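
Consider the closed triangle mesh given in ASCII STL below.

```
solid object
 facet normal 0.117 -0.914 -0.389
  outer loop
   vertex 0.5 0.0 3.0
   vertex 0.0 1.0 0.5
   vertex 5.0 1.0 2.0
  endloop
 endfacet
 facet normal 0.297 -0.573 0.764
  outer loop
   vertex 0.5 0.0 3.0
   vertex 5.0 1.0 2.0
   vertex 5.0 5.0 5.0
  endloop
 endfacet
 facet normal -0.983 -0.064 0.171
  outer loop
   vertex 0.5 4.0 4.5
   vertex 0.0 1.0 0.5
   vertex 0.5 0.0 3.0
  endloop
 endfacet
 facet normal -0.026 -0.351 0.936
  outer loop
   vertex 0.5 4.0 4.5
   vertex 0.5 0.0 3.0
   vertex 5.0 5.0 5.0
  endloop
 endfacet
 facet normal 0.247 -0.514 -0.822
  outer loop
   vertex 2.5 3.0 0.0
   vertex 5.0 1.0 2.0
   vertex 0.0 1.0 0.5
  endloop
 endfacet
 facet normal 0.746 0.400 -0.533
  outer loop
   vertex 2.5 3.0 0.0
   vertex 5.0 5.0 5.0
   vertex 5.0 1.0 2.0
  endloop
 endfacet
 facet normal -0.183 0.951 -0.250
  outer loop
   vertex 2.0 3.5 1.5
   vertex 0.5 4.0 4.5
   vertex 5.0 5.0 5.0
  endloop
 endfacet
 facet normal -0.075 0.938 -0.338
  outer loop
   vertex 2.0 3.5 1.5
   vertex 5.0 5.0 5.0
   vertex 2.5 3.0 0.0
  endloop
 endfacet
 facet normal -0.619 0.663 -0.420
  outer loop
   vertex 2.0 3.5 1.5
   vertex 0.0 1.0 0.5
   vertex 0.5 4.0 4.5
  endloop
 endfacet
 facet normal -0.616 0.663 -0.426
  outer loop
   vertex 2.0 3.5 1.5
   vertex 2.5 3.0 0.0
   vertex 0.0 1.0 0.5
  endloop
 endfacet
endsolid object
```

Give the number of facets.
10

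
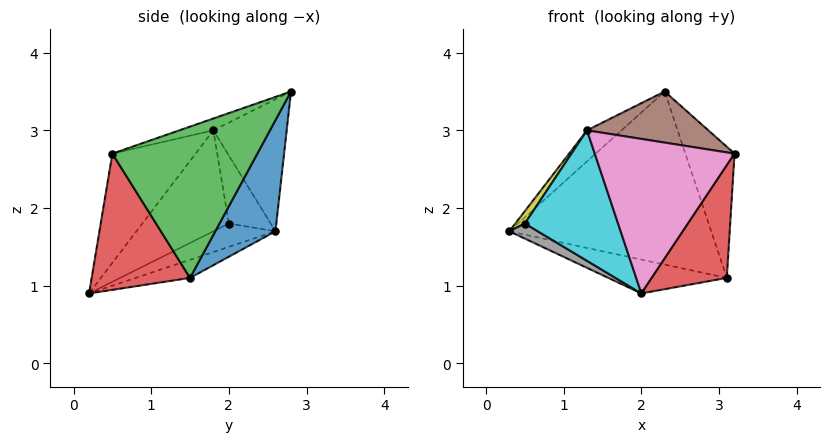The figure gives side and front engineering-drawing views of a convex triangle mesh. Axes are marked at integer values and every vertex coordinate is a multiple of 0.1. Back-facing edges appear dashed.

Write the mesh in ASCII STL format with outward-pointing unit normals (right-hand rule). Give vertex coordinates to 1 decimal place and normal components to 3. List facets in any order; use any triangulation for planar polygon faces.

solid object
 facet normal 0.263 0.882 -0.390
  outer loop
   vertex 3.1 1.5 1.1
   vertex 0.3 2.6 1.7
   vertex 2.3 2.8 3.5
  endloop
 endfacet
 facet normal -0.111 0.242 -0.964
  outer loop
   vertex 3.1 1.5 1.1
   vertex 2.0 0.2 0.9
   vertex 0.3 2.6 1.7
  endloop
 endfacet
 facet normal 0.938 0.318 0.140
  outer loop
   vertex 3.1 1.5 1.1
   vertex 2.3 2.8 3.5
   vertex 3.2 0.5 2.7
  endloop
 endfacet
 facet normal 0.731 -0.558 -0.394
  outer loop
   vertex 3.1 1.5 1.1
   vertex 3.2 0.5 2.7
   vertex 2.0 0.2 0.9
  endloop
 endfacet
 facet normal -0.653 0.307 0.692
  outer loop
   vertex 1.3 1.8 3.0
   vertex 2.3 2.8 3.5
   vertex 0.3 2.6 1.7
  endloop
 endfacet
 facet normal -0.101 -0.362 0.927
  outer loop
   vertex 1.3 1.8 3.0
   vertex 3.2 0.5 2.7
   vertex 2.3 2.8 3.5
  endloop
 endfacet
 facet normal -0.460 -0.773 0.436
  outer loop
   vertex 1.3 1.8 3.0
   vertex 2.0 0.2 0.9
   vertex 3.2 0.5 2.7
  endloop
 endfacet
 facet normal -0.751 -0.344 -0.563
  outer loop
   vertex 0.5 2.0 1.8
   vertex 0.3 2.6 1.7
   vertex 2.0 0.2 0.9
  endloop
 endfacet
 facet normal -0.831 -0.190 0.522
  outer loop
   vertex 0.5 2.0 1.8
   vertex 1.3 1.8 3.0
   vertex 0.3 2.6 1.7
  endloop
 endfacet
 facet normal -0.646 -0.696 0.315
  outer loop
   vertex 0.5 2.0 1.8
   vertex 2.0 0.2 0.9
   vertex 1.3 1.8 3.0
  endloop
 endfacet
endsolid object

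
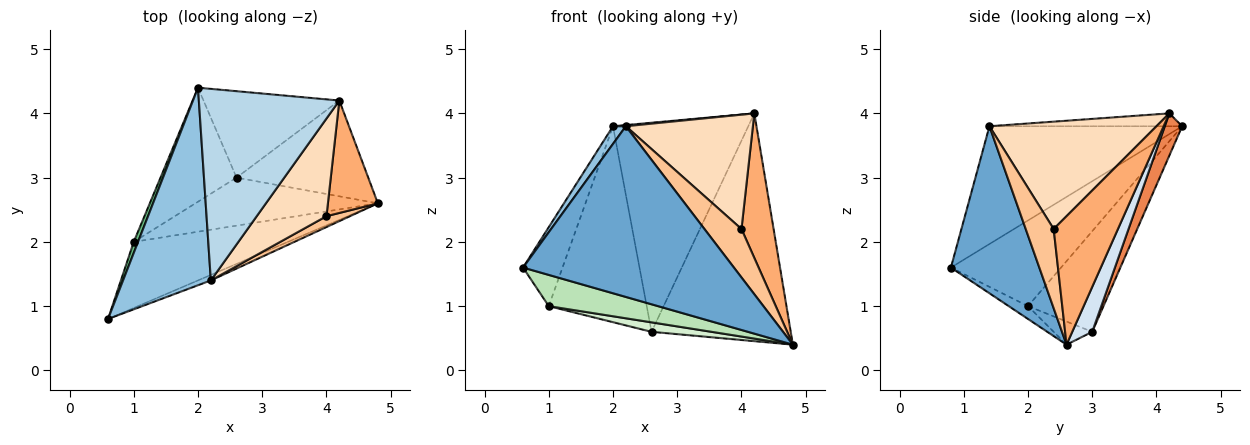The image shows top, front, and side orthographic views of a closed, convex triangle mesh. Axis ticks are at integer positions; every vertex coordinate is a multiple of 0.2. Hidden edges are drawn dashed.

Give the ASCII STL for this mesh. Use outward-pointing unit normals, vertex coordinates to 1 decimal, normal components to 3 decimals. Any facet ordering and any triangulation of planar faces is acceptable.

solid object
 facet normal 0.387 -0.922 -0.030
  outer loop
   vertex 2.2 1.4 3.8
   vertex 0.6 0.8 1.6
   vertex 4.8 2.6 0.4
  endloop
 endfacet
 facet normal -0.801 -0.053 0.597
  outer loop
   vertex 2.2 1.4 3.8
   vertex 2.0 4.4 3.8
   vertex 0.6 0.8 1.6
  endloop
 endfacet
 facet normal -0.091 -0.006 0.996
  outer loop
   vertex 2.2 1.4 3.8
   vertex 4.2 4.2 4.0
   vertex 2.0 4.4 3.8
  endloop
 endfacet
 facet normal 0.131 0.914 -0.384
  outer loop
   vertex 2.6 3.0 0.6
   vertex 4.2 4.2 4.0
   vertex 4.8 2.6 0.4
  endloop
 endfacet
 facet normal 0.118 0.918 -0.379
  outer loop
   vertex 2.6 3.0 0.6
   vertex 2.0 4.4 3.8
   vertex 4.2 4.2 4.0
  endloop
 endfacet
 facet normal 0.845 -0.422 0.329
  outer loop
   vertex 4.0 2.4 2.2
   vertex 4.8 2.6 0.4
   vertex 4.2 4.2 4.0
  endloop
 endfacet
 facet normal 0.593 -0.786 0.176
  outer loop
   vertex 4.0 2.4 2.2
   vertex 2.2 1.4 3.8
   vertex 4.8 2.6 0.4
  endloop
 endfacet
 facet normal 0.707 -0.538 0.459
  outer loop
   vertex 4.0 2.4 2.2
   vertex 4.2 4.2 4.0
   vertex 2.2 1.4 3.8
  endloop
 endfacet
 facet normal -0.940 0.337 0.047
  outer loop
   vertex 1.0 2.0 1.0
   vertex 0.6 0.8 1.6
   vertex 2.0 4.4 3.8
  endloop
 endfacet
 facet normal -0.554 0.719 -0.419
  outer loop
   vertex 1.0 2.0 1.0
   vertex 2.0 4.4 3.8
   vertex 2.6 3.0 0.6
  endloop
 endfacet
 facet normal -0.075 -0.426 -0.902
  outer loop
   vertex 1.0 2.0 1.0
   vertex 4.8 2.6 0.4
   vertex 0.6 0.8 1.6
  endloop
 endfacet
 facet normal -0.123 -0.192 -0.974
  outer loop
   vertex 1.0 2.0 1.0
   vertex 2.6 3.0 0.6
   vertex 4.8 2.6 0.4
  endloop
 endfacet
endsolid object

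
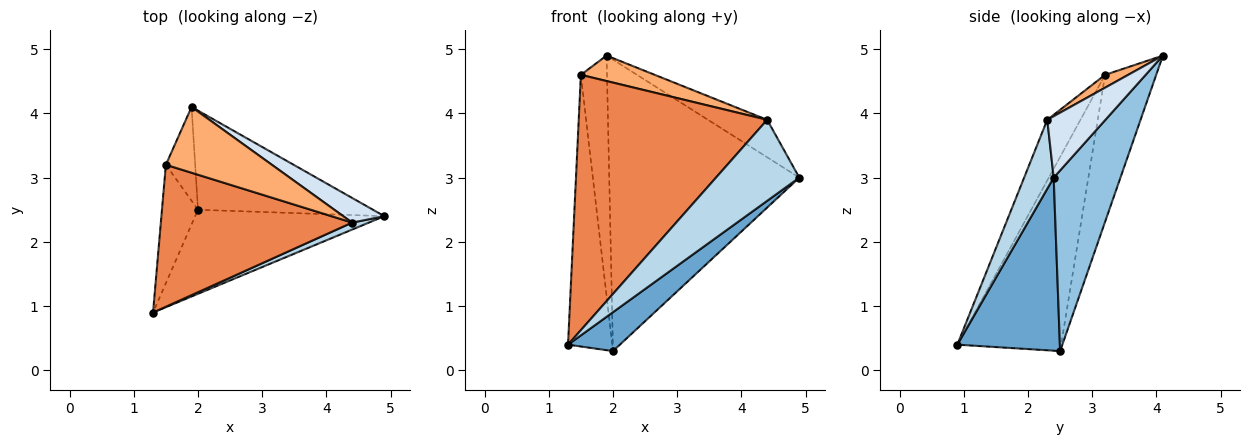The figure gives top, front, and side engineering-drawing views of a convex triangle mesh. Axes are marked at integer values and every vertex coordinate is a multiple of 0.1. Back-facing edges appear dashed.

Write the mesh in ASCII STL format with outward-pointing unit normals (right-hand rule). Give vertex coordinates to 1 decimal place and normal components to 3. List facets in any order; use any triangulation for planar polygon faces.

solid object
 facet normal 0.639 -0.323 -0.698
  outer loop
   vertex 2.0 2.5 0.3
   vertex 4.9 2.4 3.0
   vertex 1.3 0.9 0.4
  endloop
 endfacet
 facet normal 0.316 0.898 -0.306
  outer loop
   vertex 2.0 2.5 0.3
   vertex 1.9 4.1 4.9
   vertex 4.9 2.4 3.0
  endloop
 endfacet
 facet normal 0.333 -0.939 0.081
  outer loop
   vertex 4.4 2.3 3.9
   vertex 1.3 0.9 0.4
   vertex 4.9 2.4 3.0
  endloop
 endfacet
 facet normal 0.635 0.646 0.424
  outer loop
   vertex 4.4 2.3 3.9
   vertex 4.9 2.4 3.0
   vertex 1.9 4.1 4.9
  endloop
 endfacet
 facet normal -0.152 -0.864 0.480
  outer loop
   vertex 1.5 3.2 4.6
   vertex 1.3 0.9 0.4
   vertex 4.4 2.3 3.9
  endloop
 endfacet
 facet normal 0.112 -0.359 0.927
  outer loop
   vertex 1.5 3.2 4.6
   vertex 4.4 2.3 3.9
   vertex 1.9 4.1 4.9
  endloop
 endfacet
 facet normal -0.907 0.386 -0.168
  outer loop
   vertex 1.5 3.2 4.6
   vertex 2.0 2.5 0.3
   vertex 1.3 0.9 0.4
  endloop
 endfacet
 facet normal -0.877 0.448 -0.175
  outer loop
   vertex 1.5 3.2 4.6
   vertex 1.9 4.1 4.9
   vertex 2.0 2.5 0.3
  endloop
 endfacet
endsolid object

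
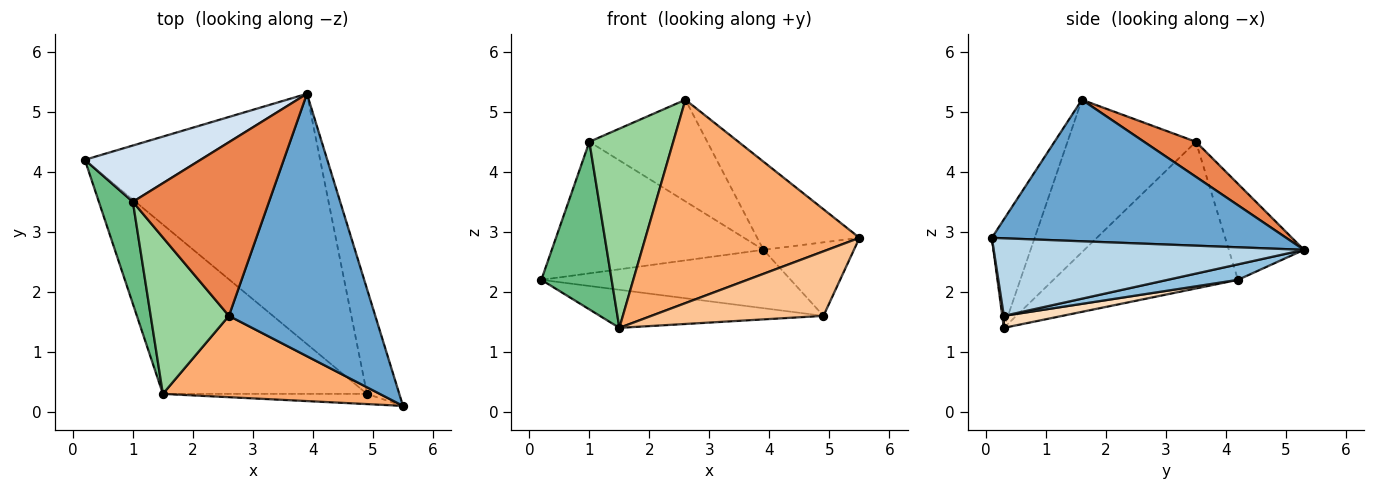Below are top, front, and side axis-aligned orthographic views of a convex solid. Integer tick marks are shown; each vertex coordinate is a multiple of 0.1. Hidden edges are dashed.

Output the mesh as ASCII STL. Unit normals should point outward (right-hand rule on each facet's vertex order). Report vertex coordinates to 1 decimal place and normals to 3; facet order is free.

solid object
 facet normal 0.676 0.235 0.699
  outer loop
   vertex 2.6 1.6 5.2
   vertex 5.5 0.1 2.9
   vertex 3.9 5.3 2.7
  endloop
 endfacet
 facet normal 0.064 0.227 -0.972
  outer loop
   vertex 4.9 0.3 1.6
   vertex 0.2 4.2 2.2
   vertex 3.9 5.3 2.7
  endloop
 endfacet
 facet normal 0.891 0.260 -0.371
  outer loop
   vertex 4.9 0.3 1.6
   vertex 3.9 5.3 2.7
   vertex 5.5 0.1 2.9
  endloop
 endfacet
 facet normal -0.310 0.874 0.374
  outer loop
   vertex 1.0 3.5 4.5
   vertex 3.9 5.3 2.7
   vertex 0.2 4.2 2.2
  endloop
 endfacet
 facet normal 0.217 0.493 0.843
  outer loop
   vertex 1.0 3.5 4.5
   vertex 2.6 1.6 5.2
   vertex 3.9 5.3 2.7
  endloop
 endfacet
 facet normal -0.183 -0.913 0.365
  outer loop
   vertex 1.5 0.3 1.4
   vertex 5.5 0.1 2.9
   vertex 2.6 1.6 5.2
  endloop
 endfacet
 facet normal 0.009 -0.988 -0.156
  outer loop
   vertex 1.5 0.3 1.4
   vertex 4.9 0.3 1.6
   vertex 5.5 0.1 2.9
  endloop
 endfacet
 facet normal 0.057 0.219 -0.974
  outer loop
   vertex 1.5 0.3 1.4
   vertex 0.2 4.2 2.2
   vertex 4.9 0.3 1.6
  endloop
 endfacet
 facet normal -0.913 -0.348 0.212
  outer loop
   vertex 1.5 0.3 1.4
   vertex 1.0 3.5 4.5
   vertex 0.2 4.2 2.2
  endloop
 endfacet
 facet normal -0.769 -0.502 0.395
  outer loop
   vertex 1.5 0.3 1.4
   vertex 2.6 1.6 5.2
   vertex 1.0 3.5 4.5
  endloop
 endfacet
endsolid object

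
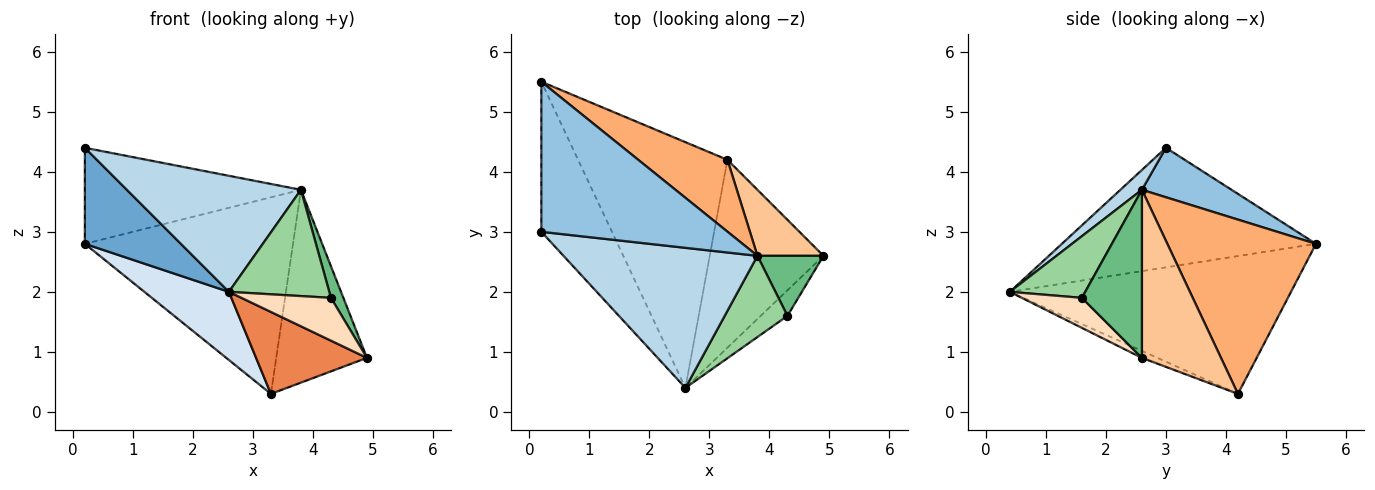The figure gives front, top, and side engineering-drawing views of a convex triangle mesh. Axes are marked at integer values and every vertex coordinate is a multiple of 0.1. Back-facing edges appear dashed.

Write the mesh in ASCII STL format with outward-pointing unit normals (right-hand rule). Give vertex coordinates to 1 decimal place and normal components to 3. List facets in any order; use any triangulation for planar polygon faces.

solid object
 facet normal -0.819 -0.309 -0.484
  outer loop
   vertex 0.2 3.0 4.4
   vertex 0.2 5.5 2.8
   vertex 2.6 0.4 2.0
  endloop
 endfacet
 facet normal 0.218 0.526 0.822
  outer loop
   vertex 3.8 2.6 3.7
   vertex 0.2 5.5 2.8
   vertex 0.2 3.0 4.4
  endloop
 endfacet
 facet normal 0.079 -0.636 0.768
  outer loop
   vertex 3.8 2.6 3.7
   vertex 0.2 3.0 4.4
   vertex 2.6 0.4 2.0
  endloop
 endfacet
 facet normal -0.664 -0.200 -0.720
  outer loop
   vertex 3.3 4.2 0.3
   vertex 2.6 0.4 2.0
   vertex 0.2 5.5 2.8
  endloop
 endfacet
 facet normal -0.056 -0.399 -0.915
  outer loop
   vertex 3.3 4.2 0.3
   vertex 4.9 2.6 0.9
   vertex 2.6 0.4 2.0
  endloop
 endfacet
 facet normal 0.557 0.780 0.285
  outer loop
   vertex 3.3 4.2 0.3
   vertex 0.2 5.5 2.8
   vertex 3.8 2.6 3.7
  endloop
 endfacet
 facet normal 0.636 0.730 0.250
  outer loop
   vertex 3.3 4.2 0.3
   vertex 3.8 2.6 3.7
   vertex 4.9 2.6 0.9
  endloop
 endfacet
 facet normal 0.499 -0.744 -0.445
  outer loop
   vertex 4.3 1.6 1.9
   vertex 2.6 0.4 2.0
   vertex 4.9 2.6 0.9
  endloop
 endfacet
 facet normal 0.914 -0.189 0.359
  outer loop
   vertex 4.3 1.6 1.9
   vertex 4.9 2.6 0.9
   vertex 3.8 2.6 3.7
  endloop
 endfacet
 facet normal 0.512 -0.682 0.521
  outer loop
   vertex 4.3 1.6 1.9
   vertex 3.8 2.6 3.7
   vertex 2.6 0.4 2.0
  endloop
 endfacet
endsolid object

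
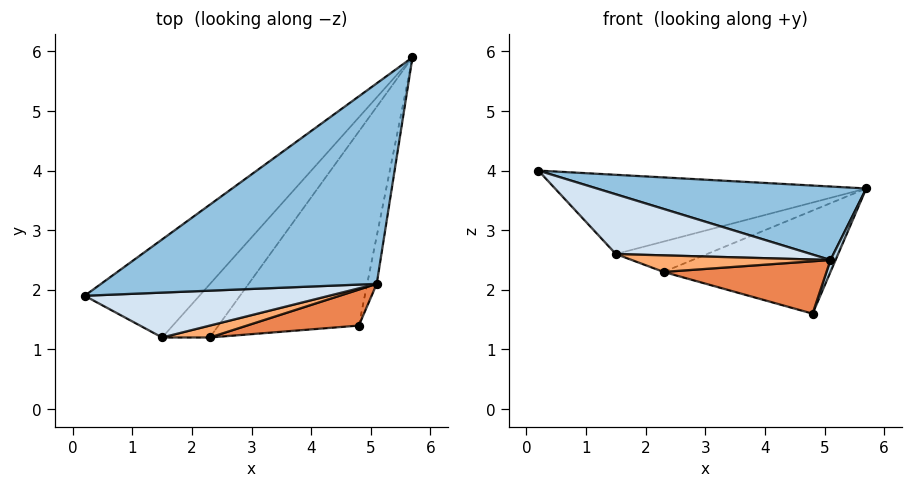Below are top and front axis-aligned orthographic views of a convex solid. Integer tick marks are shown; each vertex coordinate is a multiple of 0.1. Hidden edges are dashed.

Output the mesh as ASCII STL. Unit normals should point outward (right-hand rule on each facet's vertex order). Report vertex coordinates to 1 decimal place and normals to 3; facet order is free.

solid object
 facet normal -0.447 0.562 -0.696
  outer loop
   vertex 1.5 1.2 2.6
   vertex 0.2 1.9 4.0
   vertex 5.7 5.9 3.7
  endloop
 endfacet
 facet normal 0.289 -0.329 0.899
  outer loop
   vertex 5.1 2.1 2.5
   vertex 5.7 5.9 3.7
   vertex 0.2 1.9 4.0
  endloop
 endfacet
 facet normal 0.961 -0.067 -0.268
  outer loop
   vertex 5.1 2.1 2.5
   vertex 4.8 1.4 1.6
   vertex 5.7 5.9 3.7
  endloop
 endfacet
 facet normal 0.212 -0.781 0.587
  outer loop
   vertex 5.1 2.1 2.5
   vertex 0.2 1.9 4.0
   vertex 1.5 1.2 2.6
  endloop
 endfacet
 facet normal 0.219 -0.804 0.552
  outer loop
   vertex 2.3 1.2 2.3
   vertex 4.8 1.4 1.6
   vertex 5.1 2.1 2.5
  endloop
 endfacet
 facet normal 0.214 -0.793 0.571
  outer loop
   vertex 2.3 1.2 2.3
   vertex 5.1 2.1 2.5
   vertex 1.5 1.2 2.6
  endloop
 endfacet
 facet normal -0.274 0.451 -0.849
  outer loop
   vertex 2.3 1.2 2.3
   vertex 5.7 5.9 3.7
   vertex 4.8 1.4 1.6
  endloop
 endfacet
 facet normal -0.310 0.470 -0.826
  outer loop
   vertex 2.3 1.2 2.3
   vertex 1.5 1.2 2.6
   vertex 5.7 5.9 3.7
  endloop
 endfacet
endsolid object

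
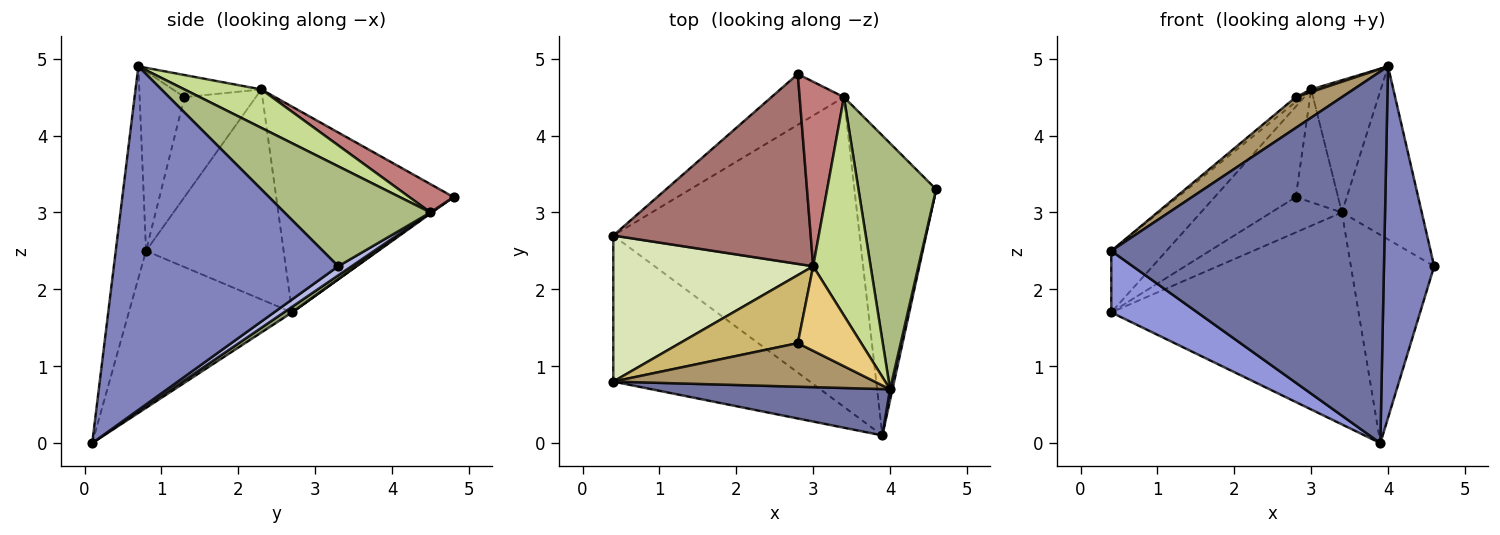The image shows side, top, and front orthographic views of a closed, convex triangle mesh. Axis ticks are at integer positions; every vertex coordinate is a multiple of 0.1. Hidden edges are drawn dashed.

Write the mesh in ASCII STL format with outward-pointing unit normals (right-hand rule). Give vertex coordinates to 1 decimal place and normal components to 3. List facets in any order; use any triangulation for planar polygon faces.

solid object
 facet normal -0.109 -0.986 0.123
  outer loop
   vertex 4.0 0.7 4.9
   vertex 0.4 0.8 2.5
   vertex 3.9 0.1 0.0
  endloop
 endfacet
 facet normal 0.976 -0.218 0.007
  outer loop
   vertex 4.0 0.7 4.9
   vertex 3.9 0.1 0.0
   vertex 4.6 3.3 2.3
  endloop
 endfacet
 facet normal -0.593 -0.313 -0.742
  outer loop
   vertex 0.4 2.7 1.7
   vertex 3.9 0.1 0.0
   vertex 0.4 0.8 2.5
  endloop
 endfacet
 facet normal 0.091 0.568 -0.818
  outer loop
   vertex 3.4 4.5 3.0
   vertex 4.6 3.3 2.3
   vertex 3.9 0.1 0.0
  endloop
 endfacet
 facet normal 0.019 0.565 -0.825
  outer loop
   vertex 3.4 4.5 3.0
   vertex 3.9 0.1 0.0
   vertex 0.4 2.7 1.7
  endloop
 endfacet
 facet normal 0.725 0.396 0.563
  outer loop
   vertex 3.4 4.5 3.0
   vertex 4.0 0.7 4.9
   vertex 4.6 3.3 2.3
  endloop
 endfacet
 facet normal 0.497 0.450 0.742
  outer loop
   vertex 3.0 2.3 4.6
   vertex 4.0 0.7 4.9
   vertex 3.4 4.5 3.0
  endloop
 endfacet
 facet normal -0.696 0.279 0.662
  outer loop
   vertex 3.0 2.3 4.6
   vertex 0.4 2.7 1.7
   vertex 0.4 0.8 2.5
  endloop
 endfacet
 facet normal -0.489 -0.503 0.713
  outer loop
   vertex 2.8 1.3 4.5
   vertex 0.4 0.8 2.5
   vertex 4.0 0.7 4.9
  endloop
 endfacet
 facet normal -0.646 0.053 0.762
  outer loop
   vertex 2.8 1.3 4.5
   vertex 3.0 2.3 4.6
   vertex 0.4 0.8 2.5
  endloop
 endfacet
 facet normal -0.329 -0.029 0.944
  outer loop
   vertex 2.8 1.3 4.5
   vertex 4.0 0.7 4.9
   vertex 3.0 2.3 4.6
  endloop
 endfacet
 facet normal 0.012 0.572 -0.820
  outer loop
   vertex 2.8 4.8 3.2
   vertex 3.4 4.5 3.0
   vertex 0.4 2.7 1.7
  endloop
 endfacet
 facet normal -0.685 0.313 0.658
  outer loop
   vertex 2.8 4.8 3.2
   vertex 0.4 2.7 1.7
   vertex 3.0 2.3 4.6
  endloop
 endfacet
 facet normal 0.479 0.458 0.749
  outer loop
   vertex 2.8 4.8 3.2
   vertex 3.0 2.3 4.6
   vertex 3.4 4.5 3.0
  endloop
 endfacet
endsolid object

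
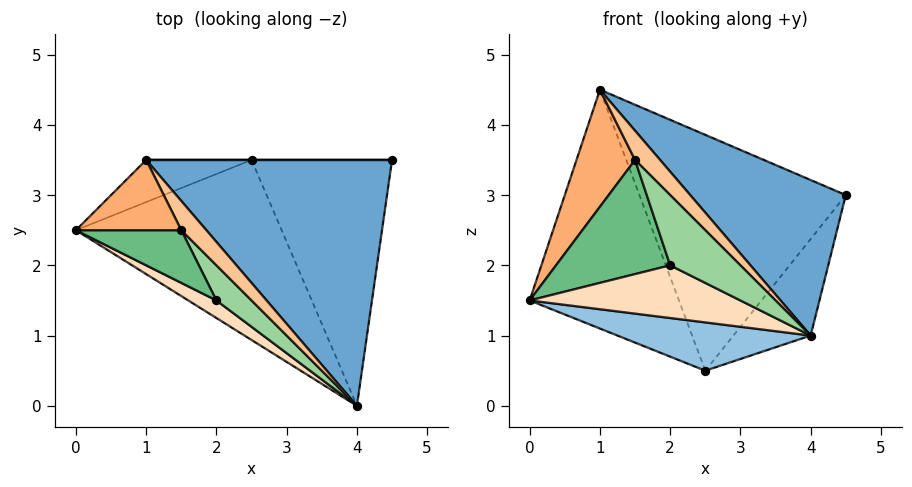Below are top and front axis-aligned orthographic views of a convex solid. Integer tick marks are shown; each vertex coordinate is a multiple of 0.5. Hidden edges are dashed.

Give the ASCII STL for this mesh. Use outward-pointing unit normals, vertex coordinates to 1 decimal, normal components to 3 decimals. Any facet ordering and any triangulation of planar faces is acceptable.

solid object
 facet normal 0.341 -0.503 0.795
  outer loop
   vertex 1.0 3.5 4.5
   vertex 4.0 0.0 1.0
   vertex 4.5 3.5 3.0
  endloop
 endfacet
 facet normal -0.272 -0.249 -0.929
  outer loop
   vertex 2.5 3.5 0.5
   vertex 4.0 0.0 1.0
   vertex 0.0 2.5 1.5
  endloop
 endfacet
 facet normal 0.758 0.238 -0.607
  outer loop
   vertex 2.5 3.5 0.5
   vertex 4.5 3.5 3.0
   vertex 4.0 0.0 1.0
  endloop
 endfacet
 facet normal -0.420 0.894 -0.158
  outer loop
   vertex 2.5 3.5 0.5
   vertex 0.0 2.5 1.5
   vertex 1.0 3.5 4.5
  endloop
 endfacet
 facet normal 0.000 1.000 0.000
  outer loop
   vertex 2.5 3.5 0.5
   vertex 1.0 3.5 4.5
   vertex 4.5 3.5 3.0
  endloop
 endfacet
 facet normal -0.566 -0.707 0.424
  outer loop
   vertex 1.5 2.5 3.5
   vertex 1.0 3.5 4.5
   vertex 0.0 2.5 1.5
  endloop
 endfacet
 facet normal 0.000 -0.707 0.707
  outer loop
   vertex 1.5 2.5 3.5
   vertex 4.0 0.0 1.0
   vertex 1.0 3.5 4.5
  endloop
 endfacet
 facet normal -0.484 -0.830 0.277
  outer loop
   vertex 2.0 1.5 2.0
   vertex 0.0 2.5 1.5
   vertex 4.0 0.0 1.0
  endloop
 endfacet
 facet normal -0.488 -0.793 0.366
  outer loop
   vertex 2.0 1.5 2.0
   vertex 1.5 2.5 3.5
   vertex 0.0 2.5 1.5
  endloop
 endfacet
 facet normal -0.408 -0.816 0.408
  outer loop
   vertex 2.0 1.5 2.0
   vertex 4.0 0.0 1.0
   vertex 1.5 2.5 3.5
  endloop
 endfacet
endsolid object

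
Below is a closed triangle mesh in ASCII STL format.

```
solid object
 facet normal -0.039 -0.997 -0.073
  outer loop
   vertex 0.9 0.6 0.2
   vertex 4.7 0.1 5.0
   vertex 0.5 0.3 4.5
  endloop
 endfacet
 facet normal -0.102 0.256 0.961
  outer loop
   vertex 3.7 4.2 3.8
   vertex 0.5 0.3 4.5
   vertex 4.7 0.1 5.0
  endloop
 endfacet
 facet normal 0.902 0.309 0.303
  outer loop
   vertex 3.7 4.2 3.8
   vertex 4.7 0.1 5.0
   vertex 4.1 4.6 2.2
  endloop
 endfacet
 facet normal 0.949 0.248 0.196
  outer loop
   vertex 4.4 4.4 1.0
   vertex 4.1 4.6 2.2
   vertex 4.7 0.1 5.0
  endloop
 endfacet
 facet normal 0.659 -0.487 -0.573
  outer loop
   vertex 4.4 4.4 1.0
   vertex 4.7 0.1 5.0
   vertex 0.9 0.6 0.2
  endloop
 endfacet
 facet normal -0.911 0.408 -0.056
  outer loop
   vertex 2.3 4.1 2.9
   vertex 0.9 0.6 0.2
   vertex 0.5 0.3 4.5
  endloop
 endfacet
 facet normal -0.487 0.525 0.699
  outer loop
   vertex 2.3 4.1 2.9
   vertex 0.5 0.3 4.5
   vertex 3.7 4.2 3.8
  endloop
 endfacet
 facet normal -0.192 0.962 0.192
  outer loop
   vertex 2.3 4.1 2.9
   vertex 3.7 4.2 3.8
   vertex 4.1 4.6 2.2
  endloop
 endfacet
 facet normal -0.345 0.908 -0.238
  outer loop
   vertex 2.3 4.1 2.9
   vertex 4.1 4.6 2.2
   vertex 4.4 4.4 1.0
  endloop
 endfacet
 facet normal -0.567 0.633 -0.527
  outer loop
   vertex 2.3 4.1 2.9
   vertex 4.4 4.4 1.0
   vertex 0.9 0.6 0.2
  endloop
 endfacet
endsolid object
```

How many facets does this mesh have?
10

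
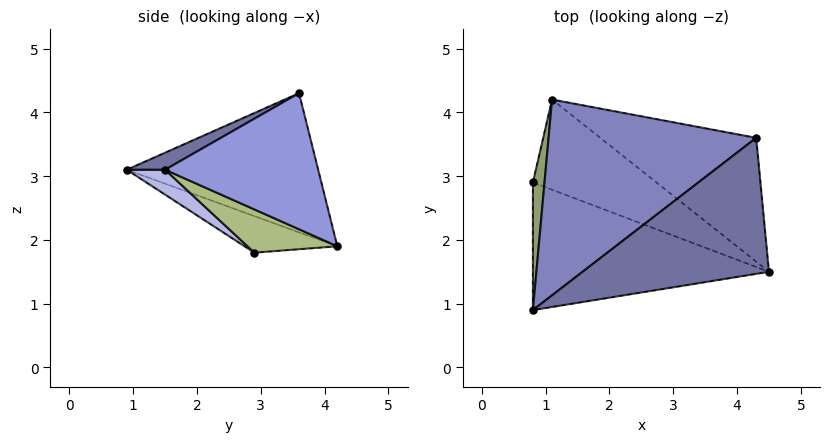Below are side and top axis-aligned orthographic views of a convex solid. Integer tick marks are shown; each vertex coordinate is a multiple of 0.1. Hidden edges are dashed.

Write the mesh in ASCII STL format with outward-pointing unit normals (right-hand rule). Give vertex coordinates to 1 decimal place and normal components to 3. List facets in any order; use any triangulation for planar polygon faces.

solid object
 facet normal 0.079 -0.489 0.869
  outer loop
   vertex 4.3 3.6 4.3
   vertex 0.8 0.9 3.1
   vertex 4.5 1.5 3.1
  endloop
 endfacet
 facet normal -0.525 0.333 0.783
  outer loop
   vertex 4.3 3.6 4.3
   vertex 1.1 4.2 1.9
   vertex 0.8 0.9 3.1
  endloop
 endfacet
 facet normal 0.590 0.442 -0.676
  outer loop
   vertex 4.3 3.6 4.3
   vertex 4.5 1.5 3.1
   vertex 1.1 4.2 1.9
  endloop
 endfacet
 facet normal 0.088 -0.543 -0.835
  outer loop
   vertex 0.8 2.9 1.8
   vertex 4.5 1.5 3.1
   vertex 0.8 0.9 3.1
  endloop
 endfacet
 facet normal -0.935 0.193 0.297
  outer loop
   vertex 0.8 2.9 1.8
   vertex 0.8 0.9 3.1
   vertex 1.1 4.2 1.9
  endloop
 endfacet
 facet normal 0.330 -0.004 -0.944
  outer loop
   vertex 0.8 2.9 1.8
   vertex 1.1 4.2 1.9
   vertex 4.5 1.5 3.1
  endloop
 endfacet
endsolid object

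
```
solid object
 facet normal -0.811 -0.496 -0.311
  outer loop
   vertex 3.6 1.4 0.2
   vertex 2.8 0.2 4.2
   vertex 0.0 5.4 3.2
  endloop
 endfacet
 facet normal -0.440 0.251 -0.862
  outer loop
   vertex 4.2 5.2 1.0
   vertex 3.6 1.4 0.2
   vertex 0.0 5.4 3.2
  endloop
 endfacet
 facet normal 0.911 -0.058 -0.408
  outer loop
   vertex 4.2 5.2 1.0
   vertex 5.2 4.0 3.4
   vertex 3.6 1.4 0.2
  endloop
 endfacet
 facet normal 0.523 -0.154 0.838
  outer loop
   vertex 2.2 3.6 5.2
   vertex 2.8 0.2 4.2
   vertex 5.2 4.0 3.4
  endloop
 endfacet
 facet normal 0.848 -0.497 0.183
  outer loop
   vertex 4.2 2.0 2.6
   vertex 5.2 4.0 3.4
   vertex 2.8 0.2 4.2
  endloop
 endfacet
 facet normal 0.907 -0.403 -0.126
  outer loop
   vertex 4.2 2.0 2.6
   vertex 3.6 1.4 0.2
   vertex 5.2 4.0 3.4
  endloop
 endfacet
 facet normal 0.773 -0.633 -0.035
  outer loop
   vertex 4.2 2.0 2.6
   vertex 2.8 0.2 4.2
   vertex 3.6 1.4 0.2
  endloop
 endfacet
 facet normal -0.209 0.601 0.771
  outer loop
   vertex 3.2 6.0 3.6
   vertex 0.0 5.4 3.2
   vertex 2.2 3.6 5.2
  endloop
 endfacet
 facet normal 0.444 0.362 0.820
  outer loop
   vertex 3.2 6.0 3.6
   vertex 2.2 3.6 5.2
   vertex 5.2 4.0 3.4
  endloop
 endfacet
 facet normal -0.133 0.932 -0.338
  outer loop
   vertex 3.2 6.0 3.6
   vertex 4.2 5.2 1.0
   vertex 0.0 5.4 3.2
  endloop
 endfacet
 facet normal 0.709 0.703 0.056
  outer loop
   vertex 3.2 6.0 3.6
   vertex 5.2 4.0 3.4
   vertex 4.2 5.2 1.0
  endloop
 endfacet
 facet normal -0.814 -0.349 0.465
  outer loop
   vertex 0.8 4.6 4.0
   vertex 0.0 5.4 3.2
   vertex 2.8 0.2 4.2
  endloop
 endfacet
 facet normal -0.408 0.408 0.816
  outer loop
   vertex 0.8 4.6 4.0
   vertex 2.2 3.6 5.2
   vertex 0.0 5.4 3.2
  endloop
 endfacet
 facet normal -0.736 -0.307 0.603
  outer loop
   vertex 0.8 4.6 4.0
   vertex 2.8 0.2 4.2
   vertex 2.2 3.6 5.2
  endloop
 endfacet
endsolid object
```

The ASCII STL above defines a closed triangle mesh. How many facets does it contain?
14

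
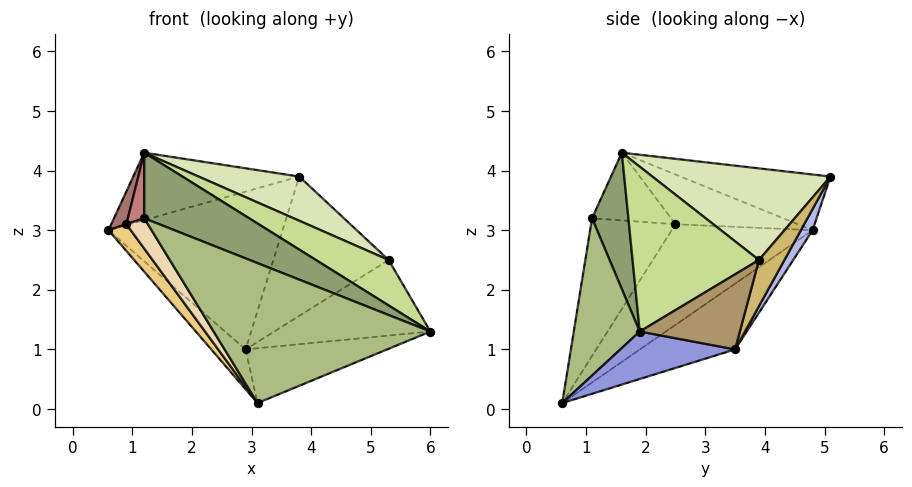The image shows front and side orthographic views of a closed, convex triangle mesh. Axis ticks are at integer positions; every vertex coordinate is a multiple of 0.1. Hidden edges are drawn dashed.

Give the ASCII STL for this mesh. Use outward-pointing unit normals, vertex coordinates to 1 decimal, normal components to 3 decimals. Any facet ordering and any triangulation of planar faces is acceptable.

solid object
 facet normal -0.284 0.315 0.906
  outer loop
   vertex 3.8 5.1 3.9
   vertex 0.6 4.8 3.0
   vertex 1.2 1.6 4.3
  endloop
 endfacet
 facet normal -0.573 0.207 -0.793
  outer loop
   vertex 2.9 3.5 1.0
   vertex 3.1 0.6 0.1
   vertex 0.6 4.8 3.0
  endloop
 endfacet
 facet normal 0.245 0.303 -0.921
  outer loop
   vertex 2.9 3.5 1.0
   vertex 6.0 1.9 1.3
   vertex 3.1 0.6 0.1
  endloop
 endfacet
 facet normal 0.058 0.866 -0.496
  outer loop
   vertex 2.9 3.5 1.0
   vertex 0.6 4.8 3.0
   vertex 3.8 5.1 3.9
  endloop
 endfacet
 facet normal 0.301 -0.868 0.395
  outer loop
   vertex 1.2 1.1 3.2
   vertex 6.0 1.9 1.3
   vertex 1.2 1.6 4.3
  endloop
 endfacet
 facet normal 0.276 -0.908 0.316
  outer loop
   vertex 1.2 1.1 3.2
   vertex 3.1 0.6 0.1
   vertex 6.0 1.9 1.3
  endloop
 endfacet
 facet normal 0.519 -0.299 0.801
  outer loop
   vertex 5.3 3.9 2.5
   vertex 1.2 1.6 4.3
   vertex 6.0 1.9 1.3
  endloop
 endfacet
 facet normal 0.517 -0.292 0.804
  outer loop
   vertex 5.3 3.9 2.5
   vertex 3.8 5.1 3.9
   vertex 1.2 1.6 4.3
  endloop
 endfacet
 facet normal 0.365 0.570 -0.736
  outer loop
   vertex 5.3 3.9 2.5
   vertex 6.0 1.9 1.3
   vertex 2.9 3.5 1.0
  endloop
 endfacet
 facet normal 0.185 0.835 -0.518
  outer loop
   vertex 5.3 3.9 2.5
   vertex 2.9 3.5 1.0
   vertex 3.8 5.1 3.9
  endloop
 endfacet
 facet normal -0.837 -0.132 -0.530
  outer loop
   vertex 0.9 2.5 3.1
   vertex 0.6 4.8 3.0
   vertex 3.1 0.6 0.1
  endloop
 endfacet
 facet normal -0.848 -0.216 -0.485
  outer loop
   vertex 0.9 2.5 3.1
   vertex 3.1 0.6 0.1
   vertex 1.2 1.1 3.2
  endloop
 endfacet
 facet normal -0.981 -0.121 0.154
  outer loop
   vertex 0.9 2.5 3.1
   vertex 1.2 1.6 4.3
   vertex 0.6 4.8 3.0
  endloop
 endfacet
 facet normal -0.975 -0.202 0.092
  outer loop
   vertex 0.9 2.5 3.1
   vertex 1.2 1.1 3.2
   vertex 1.2 1.6 4.3
  endloop
 endfacet
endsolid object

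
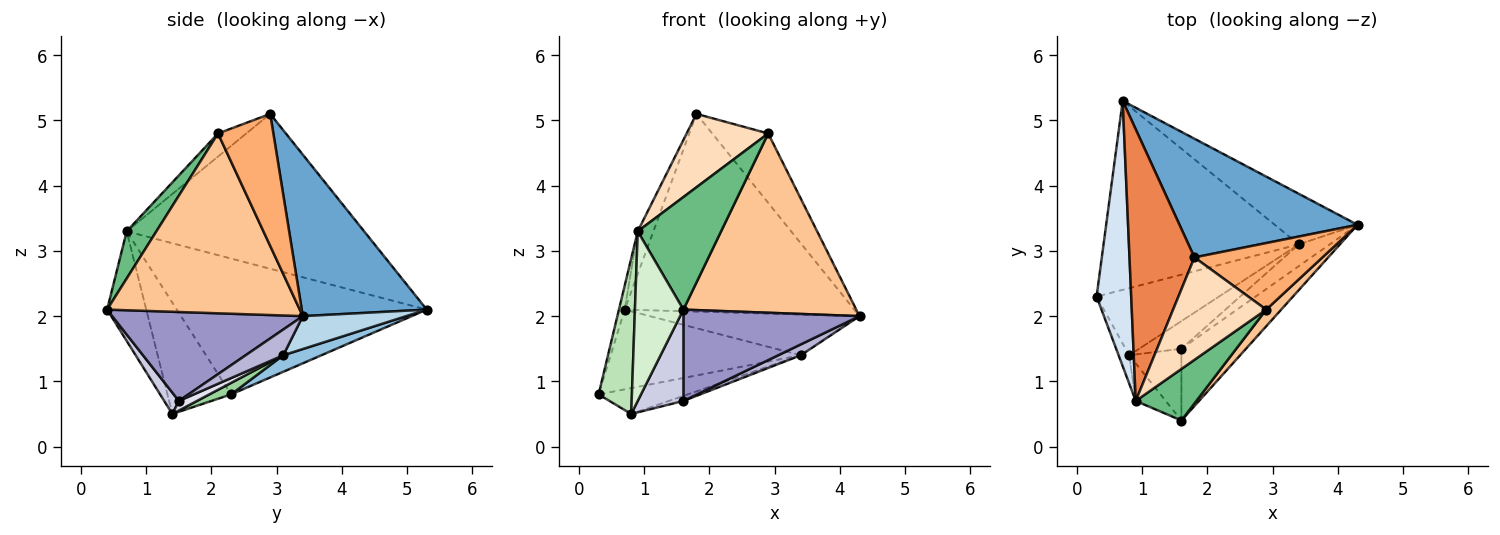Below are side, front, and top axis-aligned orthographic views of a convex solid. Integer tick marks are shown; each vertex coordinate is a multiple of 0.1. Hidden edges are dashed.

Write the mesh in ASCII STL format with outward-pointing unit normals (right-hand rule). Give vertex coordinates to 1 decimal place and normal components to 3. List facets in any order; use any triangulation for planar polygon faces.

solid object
 facet normal 0.423 0.777 0.466
  outer loop
   vertex 1.8 2.9 5.1
   vertex 4.3 3.4 2.0
   vertex 0.7 5.3 2.1
  endloop
 endfacet
 facet normal 0.078 0.388 -0.919
  outer loop
   vertex 3.4 3.1 1.4
   vertex 0.3 2.3 0.8
   vertex 0.7 5.3 2.1
  endloop
 endfacet
 facet normal 0.296 0.600 -0.744
  outer loop
   vertex 3.4 3.1 1.4
   vertex 0.7 5.3 2.1
   vertex 4.3 3.4 2.0
  endloop
 endfacet
 facet normal -0.969 0.022 0.247
  outer loop
   vertex 0.9 0.7 3.3
   vertex 0.7 5.3 2.1
   vertex 0.3 2.3 0.8
  endloop
 endfacet
 facet normal -0.920 0.061 0.386
  outer loop
   vertex 0.9 0.7 3.3
   vertex 1.8 2.9 5.1
   vertex 0.7 5.3 2.1
  endloop
 endfacet
 facet normal 0.581 0.588 0.563
  outer loop
   vertex 2.9 2.1 4.8
   vertex 4.3 3.4 2.0
   vertex 1.8 2.9 5.1
  endloop
 endfacet
 facet normal 0.743 -0.667 0.062
  outer loop
   vertex 2.9 2.1 4.8
   vertex 1.6 0.4 2.1
   vertex 4.3 3.4 2.0
  endloop
 endfacet
 facet normal -0.198 -0.571 0.797
  outer loop
   vertex 2.9 2.1 4.8
   vertex 1.8 2.9 5.1
   vertex 0.9 0.7 3.3
  endloop
 endfacet
 facet normal 0.308 -0.865 0.396
  outer loop
   vertex 2.9 2.1 4.8
   vertex 0.9 0.7 3.3
   vertex 1.6 0.4 2.1
  endloop
 endfacet
 facet normal 0.087 0.358 -0.929
  outer loop
   vertex 0.8 1.4 0.5
   vertex 0.3 2.3 0.8
   vertex 3.4 3.1 1.4
  endloop
 endfacet
 facet normal -0.883 -0.462 -0.084
  outer loop
   vertex 0.8 1.4 0.5
   vertex 0.9 0.7 3.3
   vertex 0.3 2.3 0.8
  endloop
 endfacet
 facet normal -0.619 -0.767 -0.170
  outer loop
   vertex 0.8 1.4 0.5
   vertex 1.6 0.4 2.1
   vertex 0.9 0.7 3.3
  endloop
 endfacet
 facet normal 0.648 -0.599 -0.471
  outer loop
   vertex 1.6 1.5 0.7
   vertex 4.3 3.4 2.0
   vertex 1.6 0.4 2.1
  endloop
 endfacet
 facet normal 0.598 -0.359 -0.717
  outer loop
   vertex 1.6 1.5 0.7
   vertex 3.4 3.1 1.4
   vertex 4.3 3.4 2.0
  endloop
 endfacet
 facet normal 0.245 -0.762 -0.599
  outer loop
   vertex 1.6 1.5 0.7
   vertex 1.6 0.4 2.1
   vertex 0.8 1.4 0.5
  endloop
 endfacet
 facet normal 0.218 0.175 -0.960
  outer loop
   vertex 1.6 1.5 0.7
   vertex 0.8 1.4 0.5
   vertex 3.4 3.1 1.4
  endloop
 endfacet
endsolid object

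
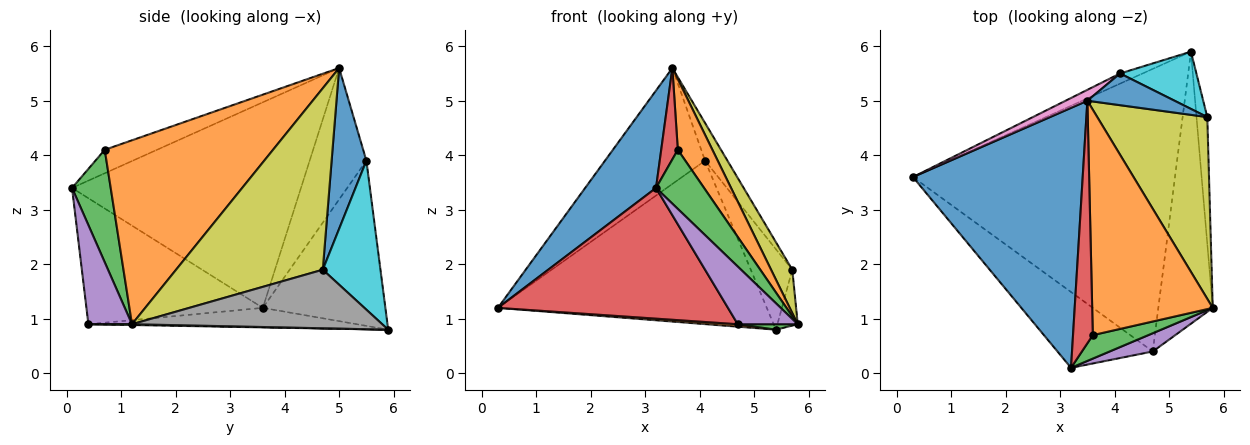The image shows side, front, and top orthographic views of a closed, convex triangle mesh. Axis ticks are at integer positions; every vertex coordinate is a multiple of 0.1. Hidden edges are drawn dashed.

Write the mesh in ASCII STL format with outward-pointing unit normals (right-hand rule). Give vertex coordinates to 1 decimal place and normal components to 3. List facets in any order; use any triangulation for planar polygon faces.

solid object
 facet normal -0.750 -0.232 0.619
  outer loop
   vertex 3.2 0.1 3.4
   vertex 3.5 5.0 5.6
   vertex 0.3 3.6 1.2
  endloop
 endfacet
 facet normal -0.074 -0.009 -0.997
  outer loop
   vertex 4.7 0.4 0.9
   vertex 0.3 3.6 1.2
   vertex 5.4 5.9 0.8
  endloop
 endfacet
 facet normal 0.015 -0.020 -1.000
  outer loop
   vertex 4.7 0.4 0.9
   vertex 5.4 5.9 0.8
   vertex 5.8 1.2 0.9
  endloop
 endfacet
 facet normal -0.553 -0.721 -0.418
  outer loop
   vertex 4.7 0.4 0.9
   vertex 3.2 0.1 3.4
   vertex 0.3 3.6 1.2
  endloop
 endfacet
 facet normal 0.570 -0.783 0.248
  outer loop
   vertex 4.7 0.4 0.9
   vertex 5.8 1.2 0.9
   vertex 3.2 0.1 3.4
  endloop
 endfacet
 facet normal -0.414 0.908 -0.056
  outer loop
   vertex 4.1 5.5 3.9
   vertex 5.4 5.9 0.8
   vertex 0.3 3.6 1.2
  endloop
 endfacet
 facet normal -0.491 0.867 0.082
  outer loop
   vertex 4.1 5.5 3.9
   vertex 0.3 3.6 1.2
   vertex 3.5 5.0 5.6
  endloop
 endfacet
 facet normal 0.980 0.080 -0.181
  outer loop
   vertex 5.7 4.7 1.9
   vertex 5.8 1.2 0.9
   vertex 5.4 5.9 0.8
  endloop
 endfacet
 facet normal 0.849 -0.123 0.515
  outer loop
   vertex 5.7 4.7 1.9
   vertex 3.5 5.0 5.6
   vertex 5.8 1.2 0.9
  endloop
 endfacet
 facet normal 0.750 0.539 0.384
  outer loop
   vertex 5.7 4.7 1.9
   vertex 5.4 5.9 0.8
   vertex 4.1 5.5 3.9
  endloop
 endfacet
 facet normal 0.765 0.493 0.415
  outer loop
   vertex 5.7 4.7 1.9
   vertex 4.1 5.5 3.9
   vertex 3.5 5.0 5.6
  endloop
 endfacet
 facet normal 0.824 -0.169 0.540
  outer loop
   vertex 3.6 0.7 4.1
   vertex 5.8 1.2 0.9
   vertex 3.5 5.0 5.6
  endloop
 endfacet
 facet normal 0.599 -0.744 0.296
  outer loop
   vertex 3.6 0.7 4.1
   vertex 3.2 0.1 3.4
   vertex 5.8 1.2 0.9
  endloop
 endfacet
 facet normal -0.743 -0.236 0.627
  outer loop
   vertex 3.6 0.7 4.1
   vertex 3.5 5.0 5.6
   vertex 3.2 0.1 3.4
  endloop
 endfacet
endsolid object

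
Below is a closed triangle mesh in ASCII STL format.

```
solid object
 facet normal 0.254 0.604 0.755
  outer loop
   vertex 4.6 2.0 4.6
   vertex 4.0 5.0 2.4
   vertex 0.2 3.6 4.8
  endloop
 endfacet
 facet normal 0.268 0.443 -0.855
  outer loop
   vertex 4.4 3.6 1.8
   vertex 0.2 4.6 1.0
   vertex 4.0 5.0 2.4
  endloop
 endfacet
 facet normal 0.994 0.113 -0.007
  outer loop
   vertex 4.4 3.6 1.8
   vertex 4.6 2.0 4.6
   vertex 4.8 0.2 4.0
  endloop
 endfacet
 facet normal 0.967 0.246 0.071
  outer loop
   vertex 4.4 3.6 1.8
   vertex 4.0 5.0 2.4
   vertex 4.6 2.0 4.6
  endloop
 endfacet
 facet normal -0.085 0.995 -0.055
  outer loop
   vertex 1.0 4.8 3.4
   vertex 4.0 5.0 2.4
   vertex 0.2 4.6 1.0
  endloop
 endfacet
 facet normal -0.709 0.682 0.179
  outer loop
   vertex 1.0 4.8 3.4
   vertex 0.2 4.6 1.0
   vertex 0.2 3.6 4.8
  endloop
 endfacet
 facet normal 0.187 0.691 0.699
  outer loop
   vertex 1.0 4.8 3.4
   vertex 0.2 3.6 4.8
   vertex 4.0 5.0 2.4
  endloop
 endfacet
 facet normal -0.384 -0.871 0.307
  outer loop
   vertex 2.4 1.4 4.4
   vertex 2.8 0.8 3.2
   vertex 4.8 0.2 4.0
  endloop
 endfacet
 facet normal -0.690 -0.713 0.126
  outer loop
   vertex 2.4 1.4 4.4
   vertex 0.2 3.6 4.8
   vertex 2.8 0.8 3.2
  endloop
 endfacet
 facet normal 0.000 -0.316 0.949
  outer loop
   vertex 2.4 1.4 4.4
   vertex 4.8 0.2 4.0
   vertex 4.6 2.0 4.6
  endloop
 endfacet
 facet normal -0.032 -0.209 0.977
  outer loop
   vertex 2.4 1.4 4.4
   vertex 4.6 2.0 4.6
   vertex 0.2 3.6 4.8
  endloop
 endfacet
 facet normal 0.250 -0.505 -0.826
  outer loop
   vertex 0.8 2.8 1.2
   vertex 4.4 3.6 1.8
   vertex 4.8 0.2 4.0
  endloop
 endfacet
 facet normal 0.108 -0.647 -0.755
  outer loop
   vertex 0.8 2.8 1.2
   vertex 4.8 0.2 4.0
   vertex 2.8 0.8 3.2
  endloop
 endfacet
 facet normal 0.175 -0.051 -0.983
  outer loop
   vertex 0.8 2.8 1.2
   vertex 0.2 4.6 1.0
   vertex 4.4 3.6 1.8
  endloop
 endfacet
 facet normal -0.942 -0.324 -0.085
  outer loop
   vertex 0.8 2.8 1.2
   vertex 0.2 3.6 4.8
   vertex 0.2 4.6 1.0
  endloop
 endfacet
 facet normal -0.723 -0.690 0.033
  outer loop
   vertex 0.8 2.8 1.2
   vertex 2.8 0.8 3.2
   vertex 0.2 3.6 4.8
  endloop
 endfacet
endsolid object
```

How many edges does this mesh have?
24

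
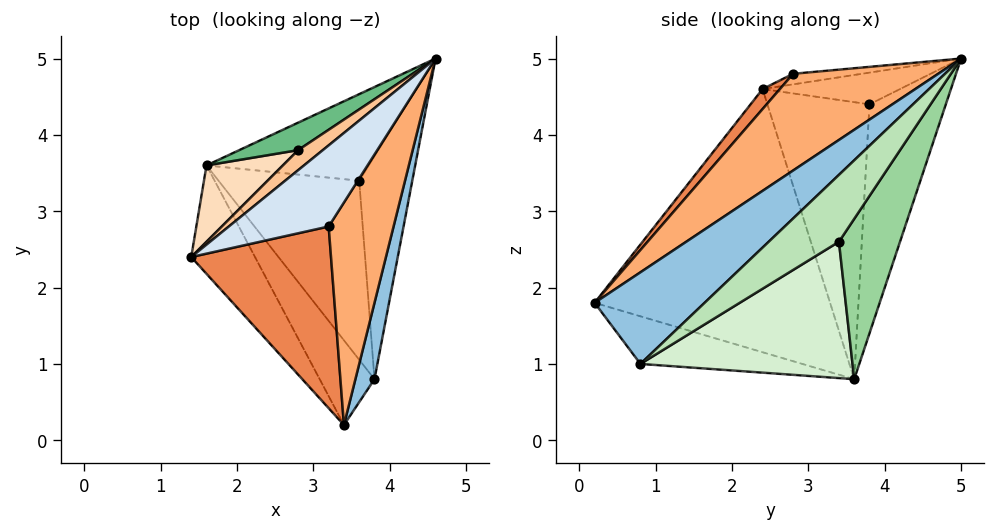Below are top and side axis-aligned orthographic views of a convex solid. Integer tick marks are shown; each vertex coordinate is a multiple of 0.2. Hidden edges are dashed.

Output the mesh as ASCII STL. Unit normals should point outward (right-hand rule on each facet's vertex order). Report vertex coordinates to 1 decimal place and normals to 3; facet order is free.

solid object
 facet normal -0.839 -0.504 -0.203
  outer loop
   vertex 1.6 3.6 0.8
   vertex 3.4 0.2 1.8
   vertex 1.4 2.4 4.6
  endloop
 endfacet
 facet normal 0.915 -0.356 0.191
  outer loop
   vertex 3.8 0.8 1.0
   vertex 4.6 5.0 5.0
   vertex 3.4 0.2 1.8
  endloop
 endfacet
 facet normal -0.570 -0.495 -0.656
  outer loop
   vertex 3.8 0.8 1.0
   vertex 3.4 0.2 1.8
   vertex 1.6 3.6 0.8
  endloop
 endfacet
 facet normal -0.105 -0.023 0.994
  outer loop
   vertex 3.2 2.8 4.8
   vertex 4.6 5.0 5.0
   vertex 1.4 2.4 4.6
  endloop
 endfacet
 facet normal 0.094 -0.749 0.656
  outer loop
   vertex 3.2 2.8 4.8
   vertex 1.4 2.4 4.6
   vertex 3.4 0.2 1.8
  endloop
 endfacet
 facet normal 0.719 -0.501 0.482
  outer loop
   vertex 3.2 2.8 4.8
   vertex 3.4 0.2 1.8
   vertex 4.6 5.0 5.0
  endloop
 endfacet
 facet normal -0.593 0.659 0.462
  outer loop
   vertex 2.8 3.8 4.4
   vertex 1.4 2.4 4.6
   vertex 4.6 5.0 5.0
  endloop
 endfacet
 facet normal -0.681 0.708 0.188
  outer loop
   vertex 2.8 3.8 4.4
   vertex 1.6 3.6 0.8
   vertex 1.4 2.4 4.6
  endloop
 endfacet
 facet normal -0.583 0.799 0.150
  outer loop
   vertex 2.8 3.8 4.4
   vertex 4.6 5.0 5.0
   vertex 1.6 3.6 0.8
  endloop
 endfacet
 facet normal 0.595 0.532 -0.602
  outer loop
   vertex 3.6 3.4 2.6
   vertex 1.6 3.6 0.8
   vertex 4.6 5.0 5.0
  endloop
 endfacet
 facet normal 0.716 0.405 -0.568
  outer loop
   vertex 3.6 3.4 2.6
   vertex 4.6 5.0 5.0
   vertex 3.8 0.8 1.0
  endloop
 endfacet
 facet normal 0.624 0.444 -0.643
  outer loop
   vertex 3.6 3.4 2.6
   vertex 3.8 0.8 1.0
   vertex 1.6 3.6 0.8
  endloop
 endfacet
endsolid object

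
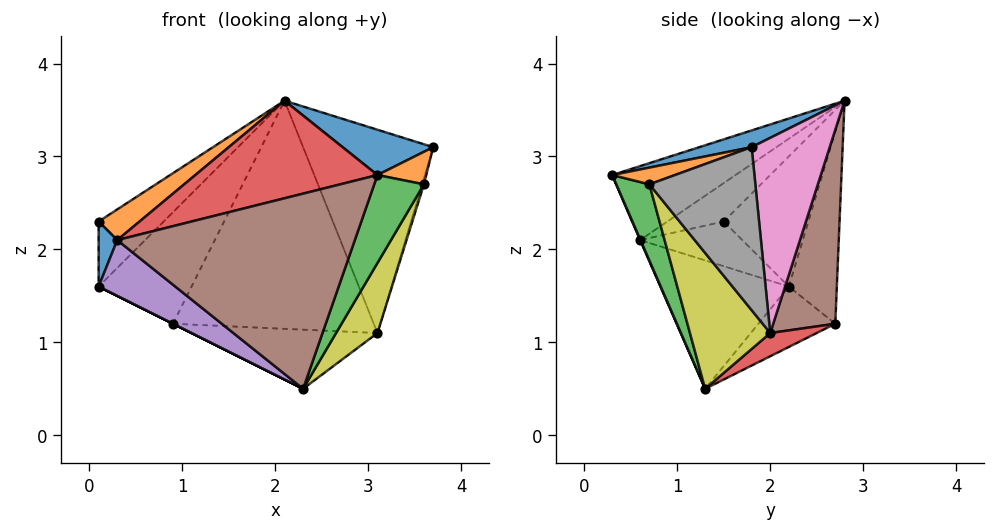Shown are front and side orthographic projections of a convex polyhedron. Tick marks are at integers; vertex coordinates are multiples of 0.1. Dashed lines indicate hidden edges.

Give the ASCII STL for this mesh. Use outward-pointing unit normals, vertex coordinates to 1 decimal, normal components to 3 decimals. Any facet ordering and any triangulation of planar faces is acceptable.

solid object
 facet normal 0.144 -0.249 0.958
  outer loop
   vertex 2.1 2.8 3.6
   vertex 3.1 0.3 2.8
   vertex 3.7 1.8 3.1
  endloop
 endfacet
 facet normal 0.440 -0.342 0.831
  outer loop
   vertex 3.6 0.7 2.7
   vertex 3.7 1.8 3.1
   vertex 3.1 0.3 2.8
  endloop
 endfacet
 facet normal 0.485 -0.728 -0.485
  outer loop
   vertex 3.6 0.7 2.7
   vertex 3.1 0.3 2.8
   vertex 2.3 1.3 0.5
  endloop
 endfacet
 facet normal -0.262 -0.388 0.884
  outer loop
   vertex 0.3 0.6 2.1
   vertex 3.1 0.3 2.8
   vertex 2.1 2.8 3.6
  endloop
 endfacet
 facet normal -0.524 -0.313 -0.792
  outer loop
   vertex 0.3 0.6 2.1
   vertex 0.1 2.2 1.6
   vertex 2.3 1.3 0.5
  endloop
 endfacet
 facet normal 0.002 -0.917 -0.399
  outer loop
   vertex 0.3 0.6 2.1
   vertex 2.3 1.3 0.5
   vertex 3.1 0.3 2.8
  endloop
 endfacet
 facet normal 0.513 0.855 -0.068
  outer loop
   vertex 3.1 2.0 1.1
   vertex 2.1 2.8 3.6
   vertex 3.7 1.8 3.1
  endloop
 endfacet
 facet normal 0.958 0.017 -0.286
  outer loop
   vertex 3.1 2.0 1.1
   vertex 3.7 1.8 3.1
   vertex 3.6 0.7 2.7
  endloop
 endfacet
 facet normal 0.745 -0.384 -0.545
  outer loop
   vertex 3.1 2.0 1.1
   vertex 3.6 0.7 2.7
   vertex 2.3 1.3 0.5
  endloop
 endfacet
 facet normal -0.677 0.521 0.521
  outer loop
   vertex 0.1 1.5 2.3
   vertex 2.1 2.8 3.6
   vertex 0.1 2.2 1.6
  endloop
 endfacet
 facet normal -0.968 -0.176 -0.176
  outer loop
   vertex 0.1 1.5 2.3
   vertex 0.1 2.2 1.6
   vertex 0.3 0.6 2.1
  endloop
 endfacet
 facet normal -0.388 -0.281 0.878
  outer loop
   vertex 0.1 1.5 2.3
   vertex 0.3 0.6 2.1
   vertex 2.1 2.8 3.6
  endloop
 endfacet
 facet normal -0.447 0.000 -0.894
  outer loop
   vertex 0.9 2.7 1.2
   vertex 2.3 1.3 0.5
   vertex 0.1 2.2 1.6
  endloop
 endfacet
 facet normal 0.137 0.549 -0.824
  outer loop
   vertex 0.9 2.7 1.2
   vertex 3.1 2.0 1.1
   vertex 2.3 1.3 0.5
  endloop
 endfacet
 facet normal -0.451 0.872 0.189
  outer loop
   vertex 0.9 2.7 1.2
   vertex 0.1 2.2 1.6
   vertex 2.1 2.8 3.6
  endloop
 endfacet
 facet normal 0.290 0.939 -0.184
  outer loop
   vertex 0.9 2.7 1.2
   vertex 2.1 2.8 3.6
   vertex 3.1 2.0 1.1
  endloop
 endfacet
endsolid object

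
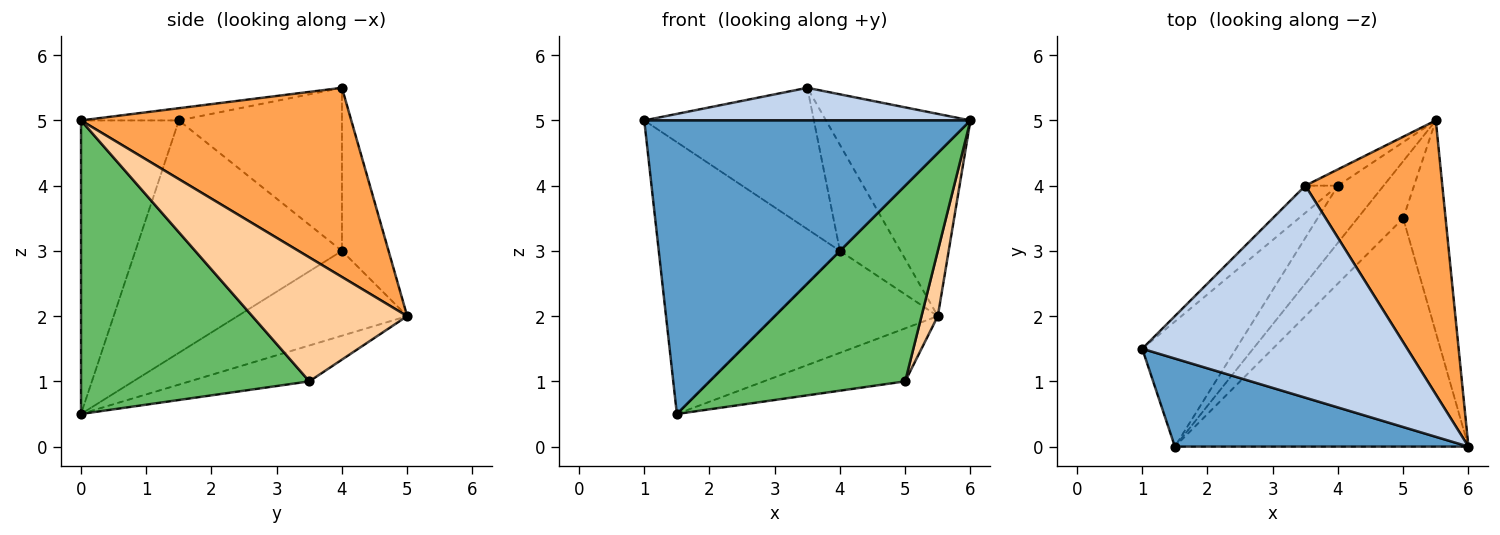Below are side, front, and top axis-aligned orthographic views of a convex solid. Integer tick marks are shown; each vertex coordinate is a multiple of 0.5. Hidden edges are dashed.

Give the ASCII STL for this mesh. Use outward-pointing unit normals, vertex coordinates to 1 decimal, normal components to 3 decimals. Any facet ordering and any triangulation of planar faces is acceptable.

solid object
 facet normal -0.276 -0.921 0.276
  outer loop
   vertex 1.5 0.0 0.5
   vertex 6.0 0.0 5.0
   vertex 1.0 1.5 5.0
  endloop
 endfacet
 facet normal -0.046 -0.152 0.987
  outer loop
   vertex 3.5 4.0 5.5
   vertex 1.0 1.5 5.0
   vertex 6.0 0.0 5.0
  endloop
 endfacet
 facet normal 0.743 0.397 0.538
  outer loop
   vertex 3.5 4.0 5.5
   vertex 6.0 0.0 5.0
   vertex 5.5 5.0 2.0
  endloop
 endfacet
 facet normal 0.942 -0.099 -0.322
  outer loop
   vertex 5.0 3.5 1.0
   vertex 5.5 5.0 2.0
   vertex 6.0 0.0 5.0
  endloop
 endfacet
 facet normal 0.605 -0.518 -0.605
  outer loop
   vertex 5.0 3.5 1.0
   vertex 6.0 0.0 5.0
   vertex 1.5 0.0 0.5
  endloop
 endfacet
 facet normal -0.499 0.590 -0.635
  outer loop
   vertex 5.0 3.5 1.0
   vertex 1.5 0.0 0.5
   vertex 5.5 5.0 2.0
  endloop
 endfacet
 facet normal -0.687 0.714 -0.137
  outer loop
   vertex 4.0 4.0 3.0
   vertex 1.0 1.5 5.0
   vertex 3.5 4.0 5.5
  endloop
 endfacet
 facet normal -0.605 0.787 -0.121
  outer loop
   vertex 4.0 4.0 3.0
   vertex 3.5 4.0 5.5
   vertex 5.5 5.0 2.0
  endloop
 endfacet
 facet normal -0.719 0.631 -0.290
  outer loop
   vertex 4.0 4.0 3.0
   vertex 1.5 0.0 0.5
   vertex 1.0 1.5 5.0
  endloop
 endfacet
 facet normal -0.672 0.646 -0.362
  outer loop
   vertex 4.0 4.0 3.0
   vertex 5.5 5.0 2.0
   vertex 1.5 0.0 0.5
  endloop
 endfacet
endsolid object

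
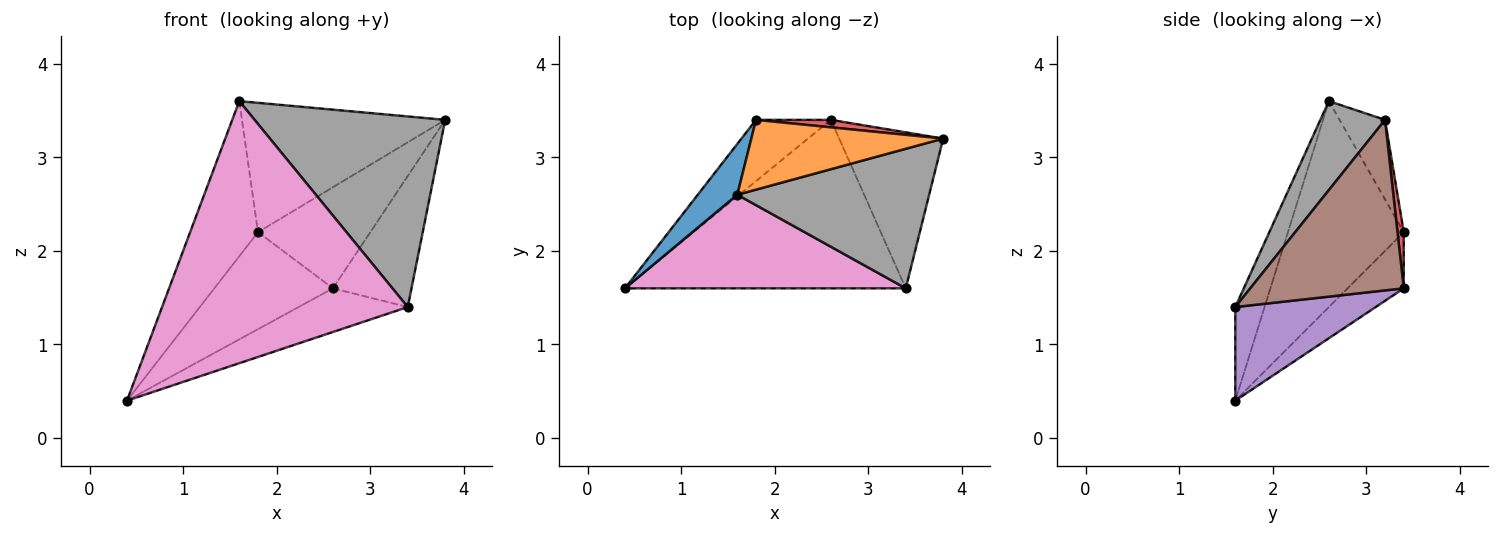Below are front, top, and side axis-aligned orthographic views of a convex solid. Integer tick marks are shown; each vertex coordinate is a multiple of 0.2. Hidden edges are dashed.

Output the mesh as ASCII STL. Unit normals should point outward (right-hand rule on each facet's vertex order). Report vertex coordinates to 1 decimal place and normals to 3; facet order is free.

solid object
 facet normal -0.851 0.499 0.163
  outer loop
   vertex 1.6 2.6 3.6
   vertex 1.8 3.4 2.2
   vertex 0.4 1.6 0.4
  endloop
 endfacet
 facet normal -0.193 0.864 0.466
  outer loop
   vertex 1.6 2.6 3.6
   vertex 3.8 3.2 3.4
   vertex 1.8 3.4 2.2
  endloop
 endfacet
 facet normal -0.372 0.785 -0.496
  outer loop
   vertex 2.6 3.4 1.6
   vertex 0.4 1.6 0.4
   vertex 1.8 3.4 2.2
  endloop
 endfacet
 facet normal 0.055 0.996 0.074
  outer loop
   vertex 2.6 3.4 1.6
   vertex 1.8 3.4 2.2
   vertex 3.8 3.2 3.4
  endloop
 endfacet
 facet normal 0.307 0.239 -0.921
  outer loop
   vertex 3.4 1.6 1.4
   vertex 0.4 1.6 0.4
   vertex 2.6 3.4 1.6
  endloop
 endfacet
 facet normal 0.782 0.401 -0.477
  outer loop
   vertex 3.4 1.6 1.4
   vertex 2.6 3.4 1.6
   vertex 3.8 3.2 3.4
  endloop
 endfacet
 facet normal -0.111 -0.936 0.334
  outer loop
   vertex 3.4 1.6 1.4
   vertex 1.6 2.6 3.6
   vertex 0.4 1.6 0.4
  endloop
 endfacet
 facet normal 0.264 -0.778 0.570
  outer loop
   vertex 3.4 1.6 1.4
   vertex 3.8 3.2 3.4
   vertex 1.6 2.6 3.6
  endloop
 endfacet
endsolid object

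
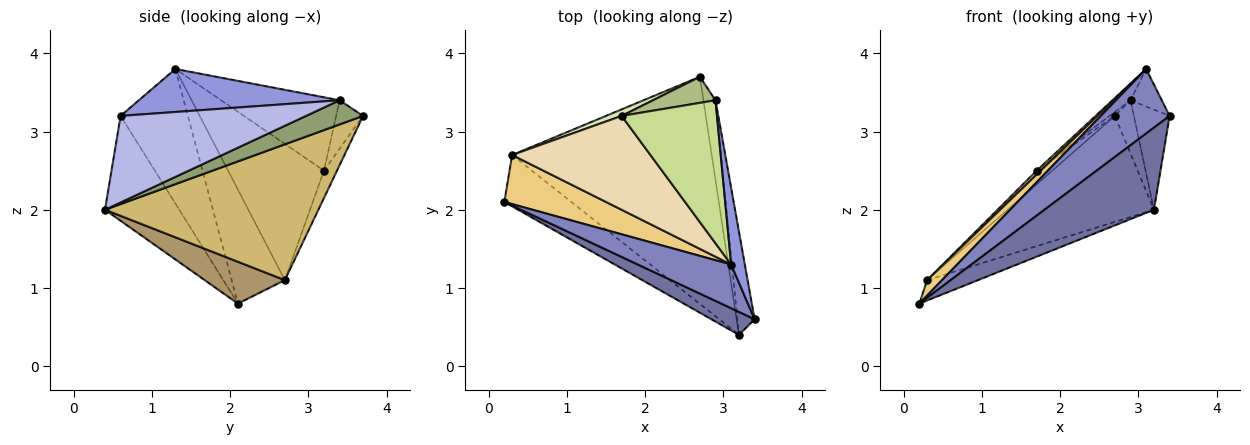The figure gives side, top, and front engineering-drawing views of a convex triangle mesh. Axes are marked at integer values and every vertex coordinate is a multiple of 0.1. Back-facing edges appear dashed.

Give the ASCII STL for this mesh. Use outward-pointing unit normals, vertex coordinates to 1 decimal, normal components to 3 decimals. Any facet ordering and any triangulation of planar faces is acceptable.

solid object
 facet normal -0.547 -0.806 0.226
  outer loop
   vertex 3.2 0.4 2.0
   vertex 3.4 0.6 3.2
   vertex 0.2 2.1 0.8
  endloop
 endfacet
 facet normal -0.629 -0.644 0.436
  outer loop
   vertex 3.1 1.3 3.8
   vertex 0.2 2.1 0.8
   vertex 3.4 0.6 3.2
  endloop
 endfacet
 facet normal 0.943 0.147 0.300
  outer loop
   vertex 2.9 3.4 3.4
   vertex 3.1 1.3 3.8
   vertex 3.4 0.6 3.2
  endloop
 endfacet
 facet normal 0.964 0.186 -0.192
  outer loop
   vertex 2.9 3.4 3.4
   vertex 3.4 0.6 3.2
   vertex 3.2 0.4 2.0
  endloop
 endfacet
 facet normal 0.857 0.286 -0.429
  outer loop
   vertex 2.9 3.4 3.4
   vertex 3.2 0.4 2.0
   vertex 2.7 3.7 3.2
  endloop
 endfacet
 facet normal -0.608 0.118 0.785
  outer loop
   vertex 2.9 3.4 3.4
   vertex 2.7 3.7 3.2
   vertex 1.7 3.2 2.5
  endloop
 endfacet
 facet normal -0.607 0.092 0.789
  outer loop
   vertex 2.9 3.4 3.4
   vertex 1.7 3.2 2.5
   vertex 3.1 1.3 3.8
  endloop
 endfacet
 facet normal -0.601 0.721 0.344
  outer loop
   vertex 0.3 2.7 1.1
   vertex 1.7 3.2 2.5
   vertex 2.7 3.7 3.2
  endloop
 endfacet
 facet normal 0.502 0.318 -0.804
  outer loop
   vertex 0.3 2.7 1.1
   vertex 3.2 0.4 2.0
   vertex 0.2 2.1 0.8
  endloop
 endfacet
 facet normal 0.525 0.360 -0.771
  outer loop
   vertex 0.3 2.7 1.1
   vertex 2.7 3.7 3.2
   vertex 3.2 0.4 2.0
  endloop
 endfacet
 facet normal -0.730 -0.204 0.652
  outer loop
   vertex 0.3 2.7 1.1
   vertex 0.2 2.1 0.8
   vertex 3.1 1.3 3.8
  endloop
 endfacet
 facet normal -0.701 -0.030 0.712
  outer loop
   vertex 0.3 2.7 1.1
   vertex 3.1 1.3 3.8
   vertex 1.7 3.2 2.5
  endloop
 endfacet
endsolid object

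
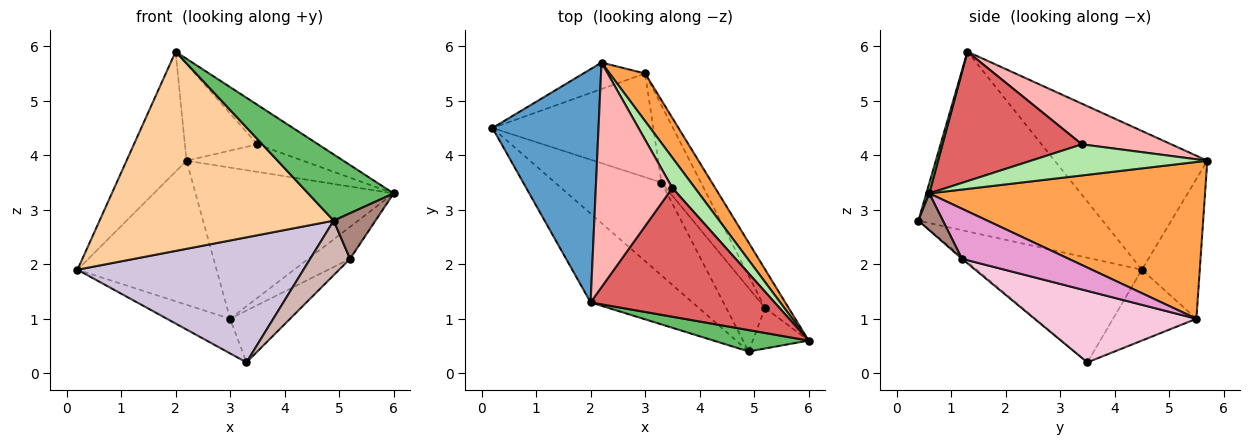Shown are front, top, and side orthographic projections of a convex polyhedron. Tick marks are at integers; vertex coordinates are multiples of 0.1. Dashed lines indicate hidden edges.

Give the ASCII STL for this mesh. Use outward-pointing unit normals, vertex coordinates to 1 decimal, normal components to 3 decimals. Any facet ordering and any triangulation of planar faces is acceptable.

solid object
 facet normal -0.758 0.298 0.580
  outer loop
   vertex 2.0 1.3 5.9
   vertex 2.2 5.7 3.9
   vertex 0.2 4.5 1.9
  endloop
 endfacet
 facet normal -0.379 0.910 -0.167
  outer loop
   vertex 3.0 5.5 1.0
   vertex 0.2 4.5 1.9
   vertex 2.2 5.7 3.9
  endloop
 endfacet
 facet normal 0.799 0.574 0.181
  outer loop
   vertex 3.0 5.5 1.0
   vertex 2.2 5.7 3.9
   vertex 6.0 0.6 3.3
  endloop
 endfacet
 facet normal -0.584 -0.742 -0.331
  outer loop
   vertex 4.9 0.4 2.8
   vertex 2.0 1.3 5.9
   vertex 0.2 4.5 1.9
  endloop
 endfacet
 facet normal 0.033 -0.951 0.307
  outer loop
   vertex 4.9 0.4 2.8
   vertex 6.0 0.6 3.3
   vertex 2.0 1.3 5.9
  endloop
 endfacet
 facet normal 0.714 0.471 0.518
  outer loop
   vertex 3.5 3.4 4.2
   vertex 6.0 0.6 3.3
   vertex 2.2 5.7 3.9
  endloop
 endfacet
 facet normal 0.558 0.243 0.793
  outer loop
   vertex 3.5 3.4 4.2
   vertex 2.0 1.3 5.9
   vertex 6.0 0.6 3.3
  endloop
 endfacet
 facet normal 0.438 0.355 0.826
  outer loop
   vertex 3.5 3.4 4.2
   vertex 2.2 5.7 3.9
   vertex 2.0 1.3 5.9
  endloop
 endfacet
 facet normal -0.386 0.292 -0.875
  outer loop
   vertex 3.3 3.5 0.2
   vertex 0.2 4.5 1.9
   vertex 3.0 5.5 1.0
  endloop
 endfacet
 facet normal -0.506 -0.693 -0.515
  outer loop
   vertex 3.3 3.5 0.2
   vertex 4.9 0.4 2.8
   vertex 0.2 4.5 1.9
  endloop
 endfacet
 facet normal 0.401 -0.684 -0.609
  outer loop
   vertex 5.2 1.2 2.1
   vertex 6.0 0.6 3.3
   vertex 4.9 0.4 2.8
  endloop
 endfacet
 facet normal -0.031 -0.652 -0.758
  outer loop
   vertex 5.2 1.2 2.1
   vertex 4.9 0.4 2.8
   vertex 3.3 3.5 0.2
  endloop
 endfacet
 facet normal 0.853 0.334 -0.402
  outer loop
   vertex 5.2 1.2 2.1
   vertex 3.0 5.5 1.0
   vertex 6.0 0.6 3.3
  endloop
 endfacet
 facet normal 0.833 0.309 -0.459
  outer loop
   vertex 5.2 1.2 2.1
   vertex 3.3 3.5 0.2
   vertex 3.0 5.5 1.0
  endloop
 endfacet
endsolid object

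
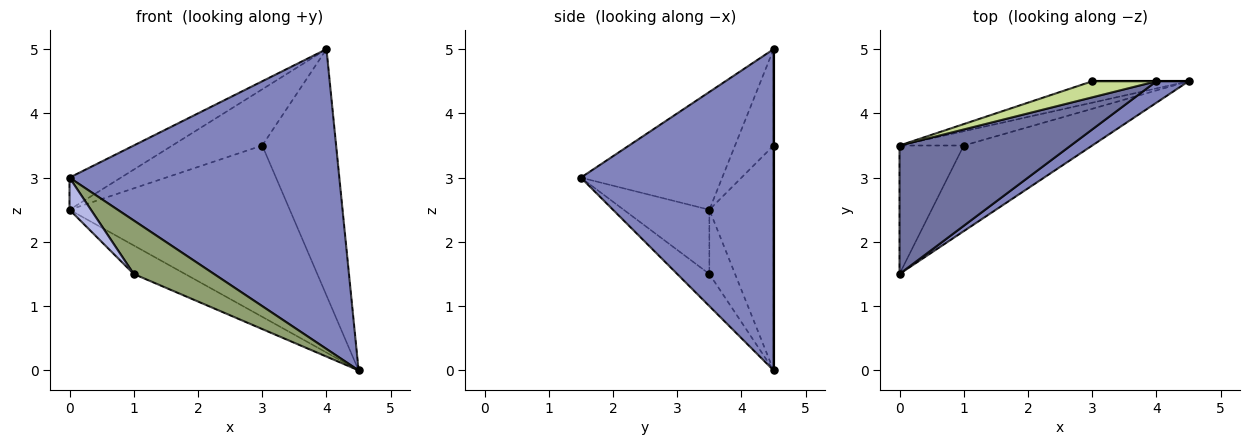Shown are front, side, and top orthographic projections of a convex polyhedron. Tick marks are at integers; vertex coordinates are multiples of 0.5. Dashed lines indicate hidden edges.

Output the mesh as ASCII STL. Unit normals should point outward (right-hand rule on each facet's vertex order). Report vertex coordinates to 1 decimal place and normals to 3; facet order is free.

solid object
 facet normal -0.555 0.202 0.807
  outer loop
   vertex 4.0 4.5 5.0
   vertex 0.0 3.5 2.5
   vertex 0.0 1.5 3.0
  endloop
 endfacet
 facet normal 0.580 -0.812 0.058
  outer loop
   vertex 4.0 4.5 5.0
   vertex 0.0 1.5 3.0
   vertex 4.5 4.5 0.0
  endloop
 endfacet
 facet normal -0.408 0.816 -0.408
  outer loop
   vertex 1.0 3.5 1.5
   vertex 0.0 3.5 2.5
   vertex 4.5 4.5 0.0
  endloop
 endfacet
 facet normal -0.696 -0.174 -0.696
  outer loop
   vertex 1.0 3.5 1.5
   vertex 0.0 1.5 3.0
   vertex 0.0 3.5 2.5
  endloop
 endfacet
 facet normal -0.207 -0.518 -0.830
  outer loop
   vertex 1.0 3.5 1.5
   vertex 4.5 4.5 0.0
   vertex 0.0 1.5 3.0
  endloop
 endfacet
 facet normal -0.278 0.953 -0.119
  outer loop
   vertex 3.0 4.5 3.5
   vertex 4.5 4.5 0.0
   vertex 0.0 3.5 2.5
  endloop
 endfacet
 facet normal -0.381 0.889 0.254
  outer loop
   vertex 3.0 4.5 3.5
   vertex 0.0 3.5 2.5
   vertex 4.0 4.5 5.0
  endloop
 endfacet
 facet normal 0.000 1.000 0.000
  outer loop
   vertex 3.0 4.5 3.5
   vertex 4.0 4.5 5.0
   vertex 4.5 4.5 0.0
  endloop
 endfacet
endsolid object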